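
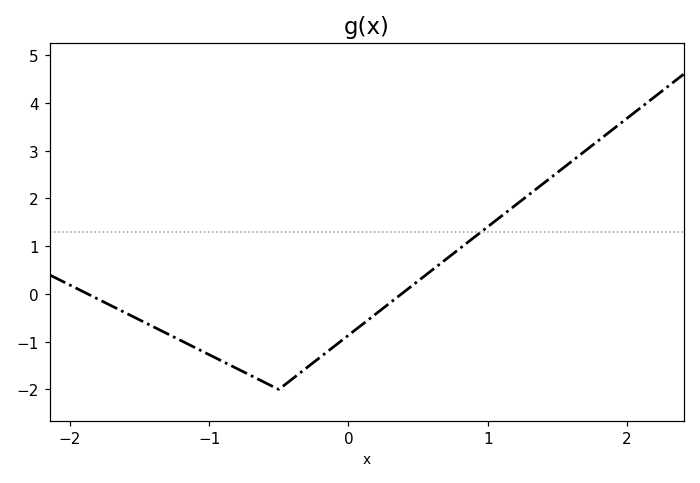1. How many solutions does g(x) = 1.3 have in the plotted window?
1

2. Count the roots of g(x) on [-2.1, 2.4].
2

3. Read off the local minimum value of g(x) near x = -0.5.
-2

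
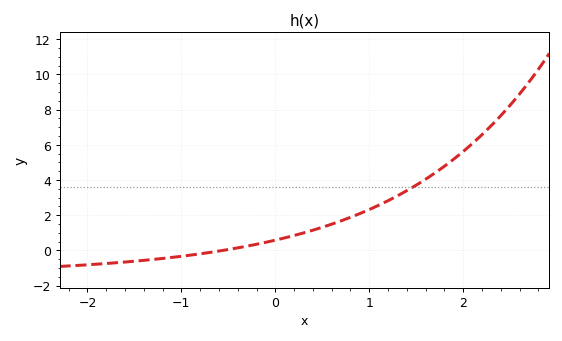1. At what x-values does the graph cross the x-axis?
-0.555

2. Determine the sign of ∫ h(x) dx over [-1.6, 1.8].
positive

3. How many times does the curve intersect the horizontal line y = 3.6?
1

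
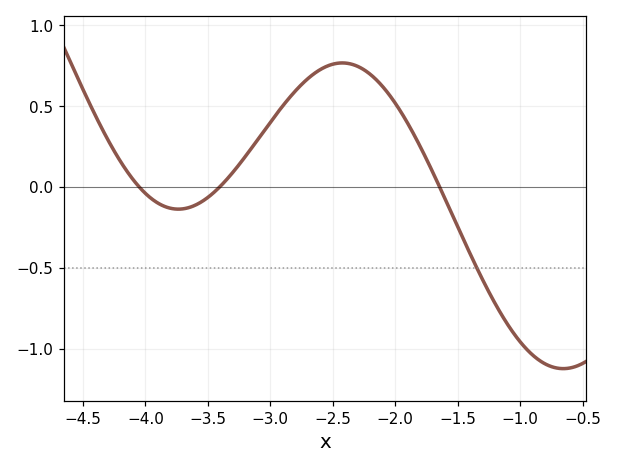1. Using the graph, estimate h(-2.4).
0.75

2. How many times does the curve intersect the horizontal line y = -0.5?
1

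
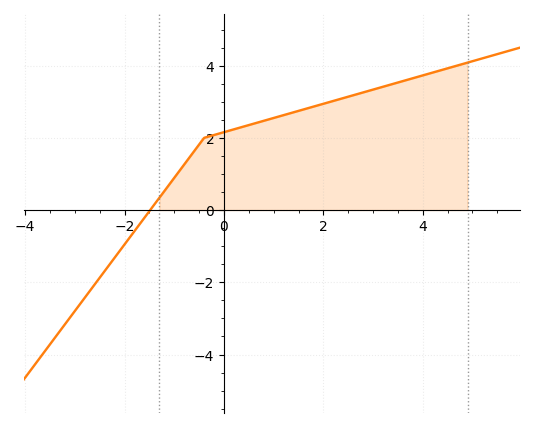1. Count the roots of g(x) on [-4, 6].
1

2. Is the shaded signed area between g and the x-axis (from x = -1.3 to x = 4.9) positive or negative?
positive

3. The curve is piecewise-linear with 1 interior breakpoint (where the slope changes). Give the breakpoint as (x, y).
(-0.4, 2)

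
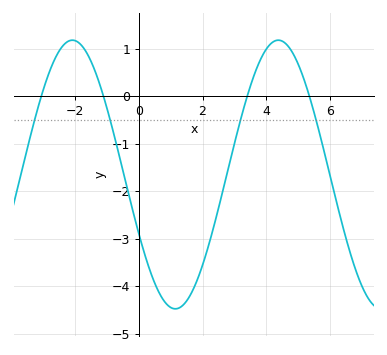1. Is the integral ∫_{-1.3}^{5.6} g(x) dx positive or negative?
negative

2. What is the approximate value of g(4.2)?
1.14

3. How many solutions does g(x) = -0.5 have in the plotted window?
4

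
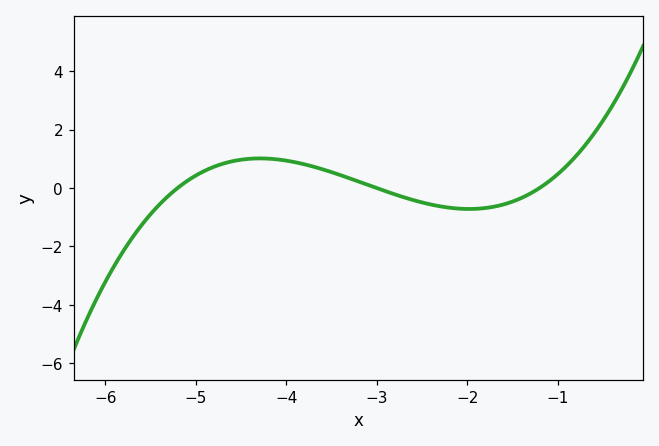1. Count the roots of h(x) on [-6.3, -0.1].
3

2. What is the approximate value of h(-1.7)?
-0.637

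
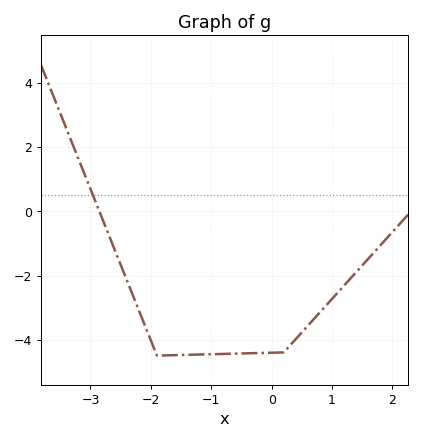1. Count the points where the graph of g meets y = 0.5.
1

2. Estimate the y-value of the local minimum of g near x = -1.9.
-4.5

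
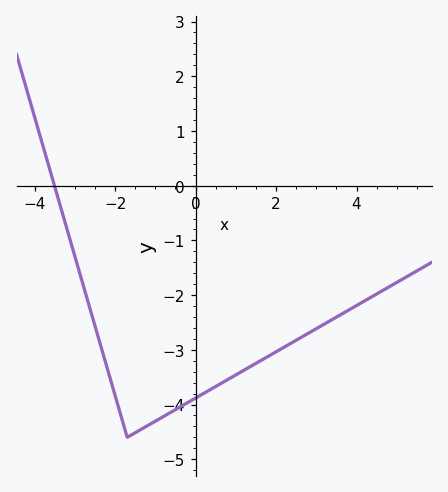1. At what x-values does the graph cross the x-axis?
-3.6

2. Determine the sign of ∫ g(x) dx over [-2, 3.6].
negative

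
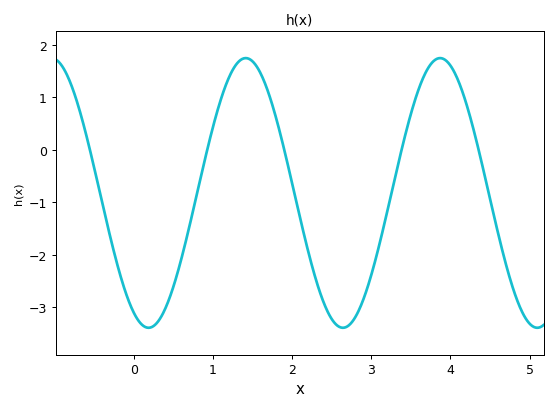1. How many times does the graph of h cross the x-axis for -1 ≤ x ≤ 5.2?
5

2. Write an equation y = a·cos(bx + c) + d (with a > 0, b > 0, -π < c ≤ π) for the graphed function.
y = 2.57cos(2.6x + 2.7) - 0.82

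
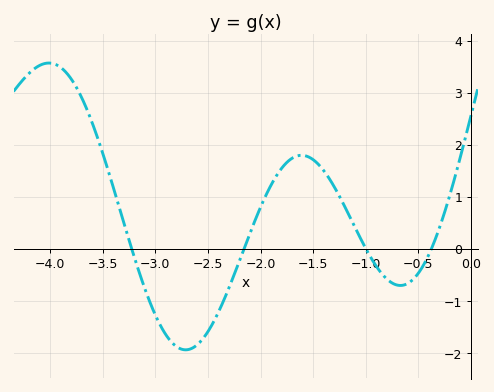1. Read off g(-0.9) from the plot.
-0.3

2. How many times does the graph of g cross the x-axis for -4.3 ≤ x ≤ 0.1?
4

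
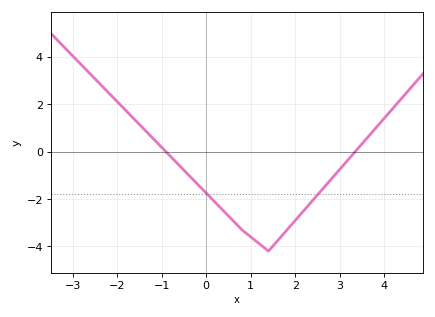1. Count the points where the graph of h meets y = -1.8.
2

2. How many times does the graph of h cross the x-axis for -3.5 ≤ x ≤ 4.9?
2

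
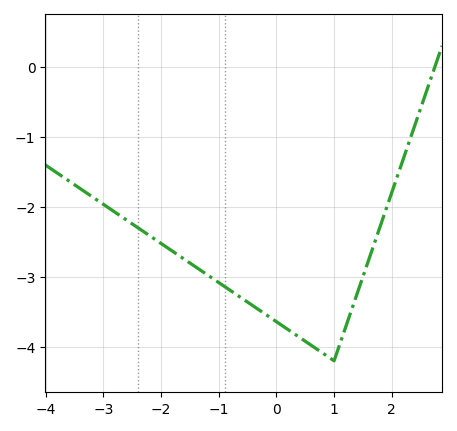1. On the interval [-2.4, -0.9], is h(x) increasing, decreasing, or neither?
decreasing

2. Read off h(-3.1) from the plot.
-1.91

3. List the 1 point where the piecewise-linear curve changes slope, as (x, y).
(1, -4.2)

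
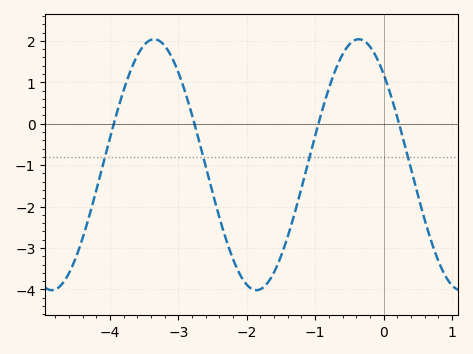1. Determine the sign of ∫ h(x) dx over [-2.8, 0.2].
negative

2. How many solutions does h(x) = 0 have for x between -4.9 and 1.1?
4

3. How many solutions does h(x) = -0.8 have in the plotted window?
4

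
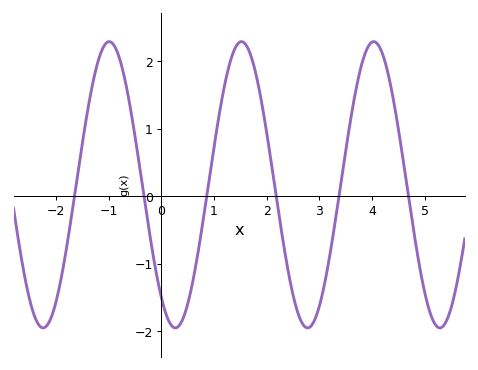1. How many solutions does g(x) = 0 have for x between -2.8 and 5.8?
6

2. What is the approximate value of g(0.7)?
-0.8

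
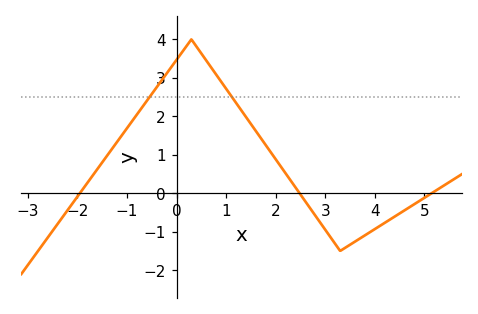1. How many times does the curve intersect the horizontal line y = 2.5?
2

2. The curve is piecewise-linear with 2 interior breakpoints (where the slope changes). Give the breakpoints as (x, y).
(0.3, 4); (3.3, -1.5)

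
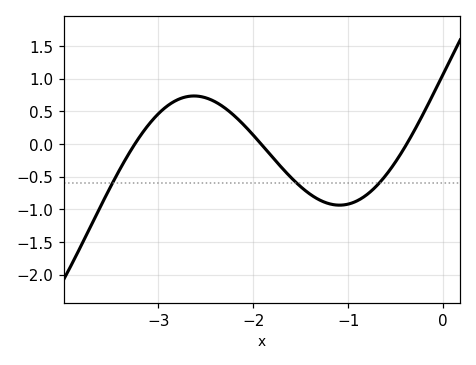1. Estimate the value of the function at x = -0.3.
0.2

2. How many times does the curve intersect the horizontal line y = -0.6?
3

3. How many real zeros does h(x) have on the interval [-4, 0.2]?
3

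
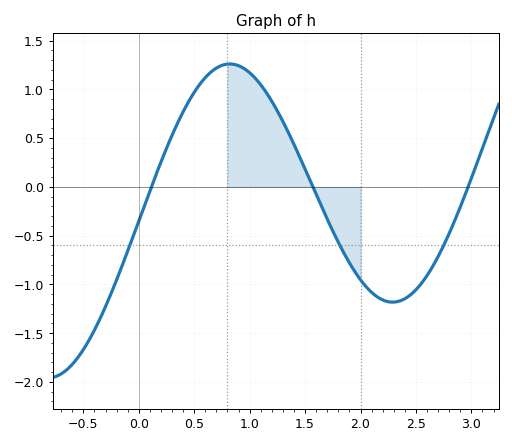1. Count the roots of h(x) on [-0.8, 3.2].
3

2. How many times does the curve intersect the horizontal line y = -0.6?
3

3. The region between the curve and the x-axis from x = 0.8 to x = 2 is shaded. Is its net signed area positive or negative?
positive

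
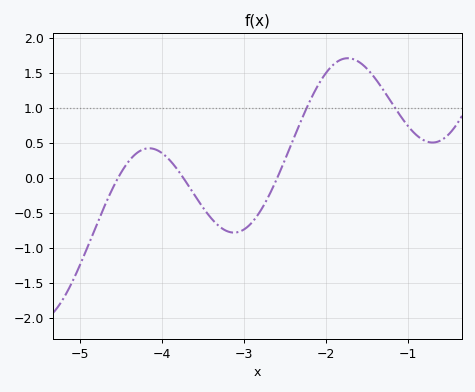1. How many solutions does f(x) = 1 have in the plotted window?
2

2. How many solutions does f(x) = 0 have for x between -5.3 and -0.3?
3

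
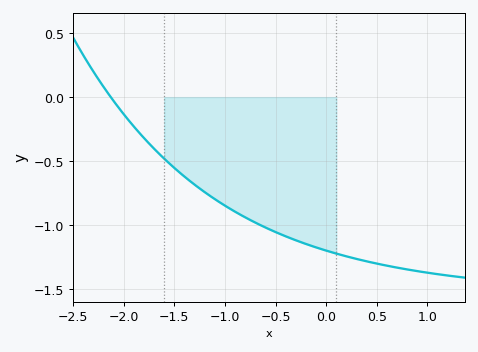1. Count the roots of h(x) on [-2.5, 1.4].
1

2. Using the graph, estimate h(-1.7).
-0.4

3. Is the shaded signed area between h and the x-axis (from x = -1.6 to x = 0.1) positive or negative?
negative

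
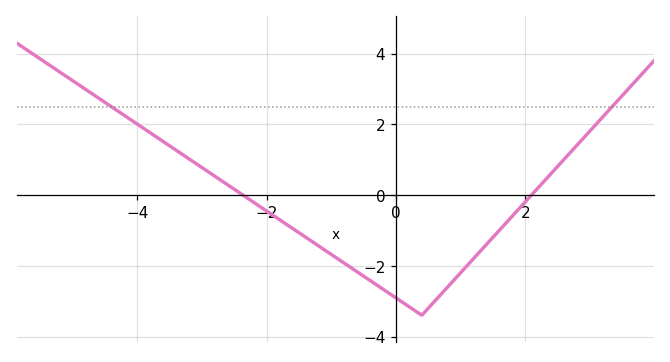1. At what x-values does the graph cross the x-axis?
-2.37, 2.1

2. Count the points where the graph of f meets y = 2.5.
2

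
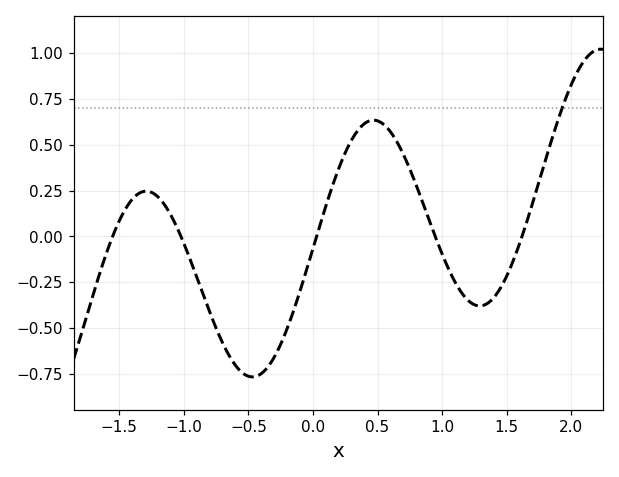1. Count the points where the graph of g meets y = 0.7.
1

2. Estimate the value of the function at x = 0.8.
0.3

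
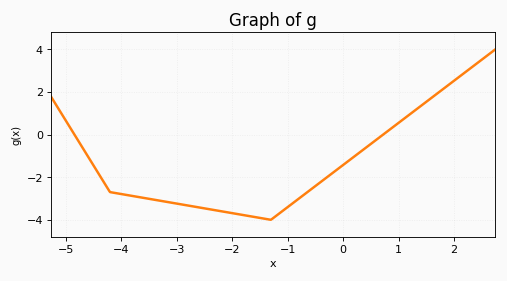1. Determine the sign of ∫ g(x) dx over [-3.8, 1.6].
negative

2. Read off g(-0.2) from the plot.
-1.82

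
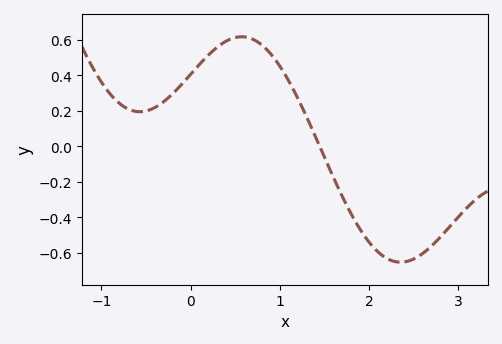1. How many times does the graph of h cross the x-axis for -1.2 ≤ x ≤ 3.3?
1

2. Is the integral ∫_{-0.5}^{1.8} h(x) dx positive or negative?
positive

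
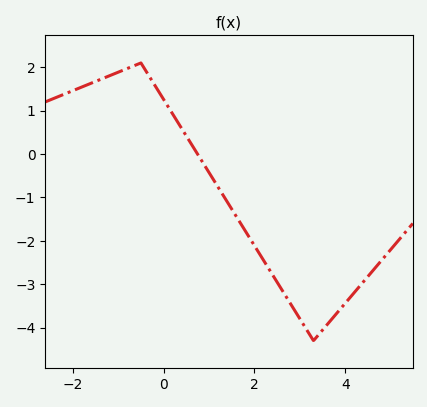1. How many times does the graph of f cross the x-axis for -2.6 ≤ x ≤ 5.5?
1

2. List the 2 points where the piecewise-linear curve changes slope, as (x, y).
(-0.5, 2.1); (3.3, -4.3)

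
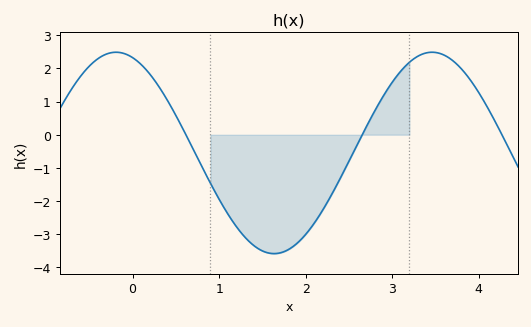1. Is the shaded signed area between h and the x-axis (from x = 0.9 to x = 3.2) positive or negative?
negative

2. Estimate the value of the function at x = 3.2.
2.2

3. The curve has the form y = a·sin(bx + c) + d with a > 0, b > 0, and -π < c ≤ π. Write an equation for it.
y = 3.04sin(1.7x + 1.9) - 0.55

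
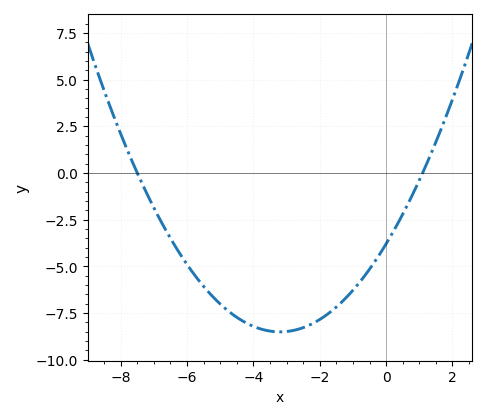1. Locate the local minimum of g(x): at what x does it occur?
-3.2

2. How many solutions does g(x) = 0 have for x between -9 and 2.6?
2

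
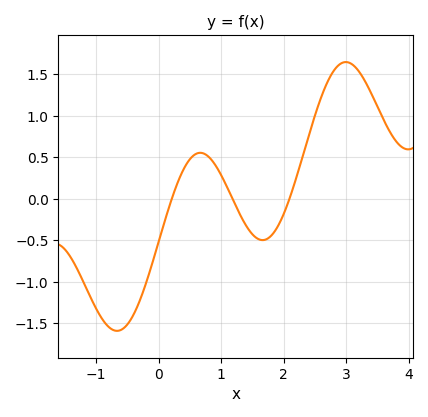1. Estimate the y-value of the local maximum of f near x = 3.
1.65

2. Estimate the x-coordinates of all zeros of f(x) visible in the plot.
0.2, 1.2, 2.1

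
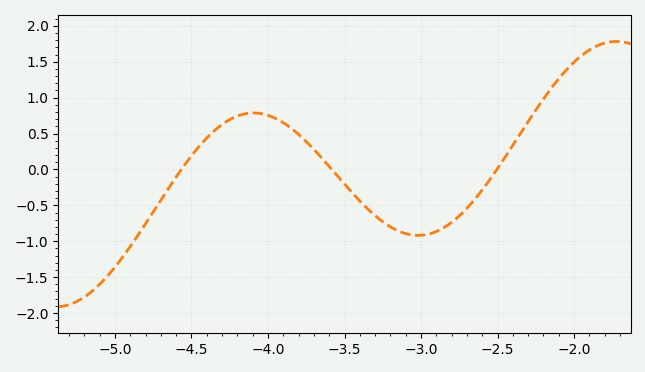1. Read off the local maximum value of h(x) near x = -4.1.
0.787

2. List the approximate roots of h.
-4.57, -3.58, -2.5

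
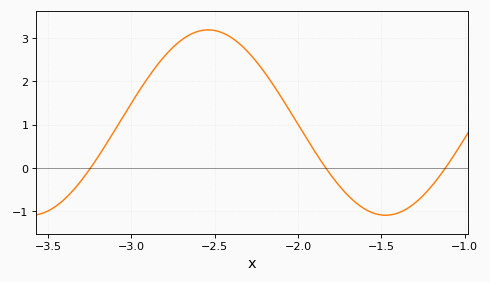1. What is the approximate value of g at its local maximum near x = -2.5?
3.2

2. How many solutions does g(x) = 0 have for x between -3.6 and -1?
3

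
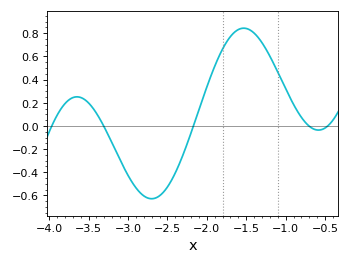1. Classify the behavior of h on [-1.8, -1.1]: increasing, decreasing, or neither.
neither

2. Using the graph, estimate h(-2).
0.34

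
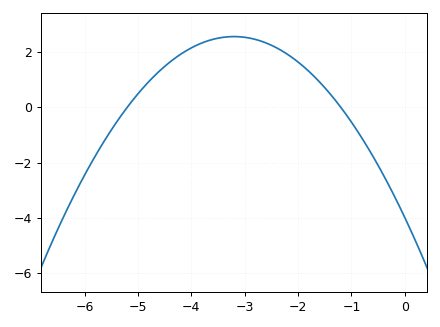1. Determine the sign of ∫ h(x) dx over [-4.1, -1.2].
positive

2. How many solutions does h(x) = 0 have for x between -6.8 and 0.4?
2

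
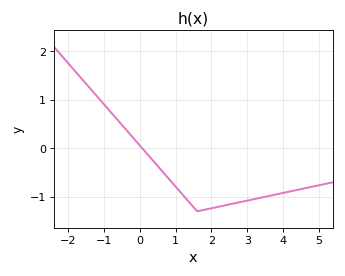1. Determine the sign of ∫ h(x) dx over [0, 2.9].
negative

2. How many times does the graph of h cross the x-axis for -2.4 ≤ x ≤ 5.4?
1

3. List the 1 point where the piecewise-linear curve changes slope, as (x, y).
(1.6, -1.3)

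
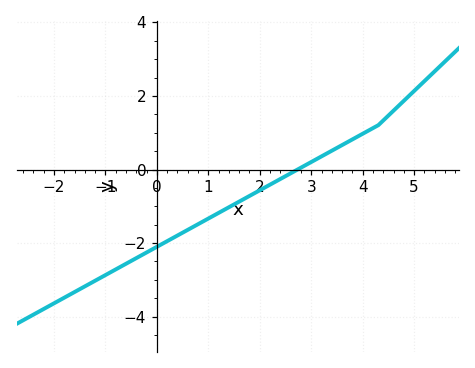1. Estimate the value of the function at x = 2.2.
-0.4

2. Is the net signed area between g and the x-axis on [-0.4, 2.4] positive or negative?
negative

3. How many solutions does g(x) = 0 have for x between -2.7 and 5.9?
1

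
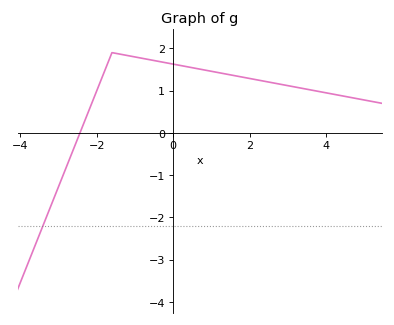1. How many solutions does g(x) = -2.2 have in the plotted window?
1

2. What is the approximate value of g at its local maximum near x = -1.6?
1.9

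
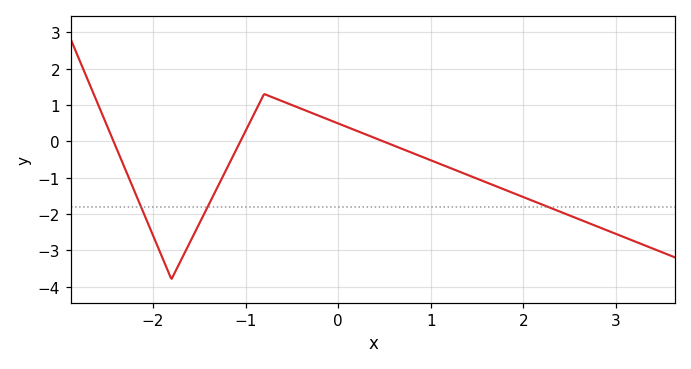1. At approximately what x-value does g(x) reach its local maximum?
-0.798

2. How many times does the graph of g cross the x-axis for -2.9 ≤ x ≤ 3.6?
3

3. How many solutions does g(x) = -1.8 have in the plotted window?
3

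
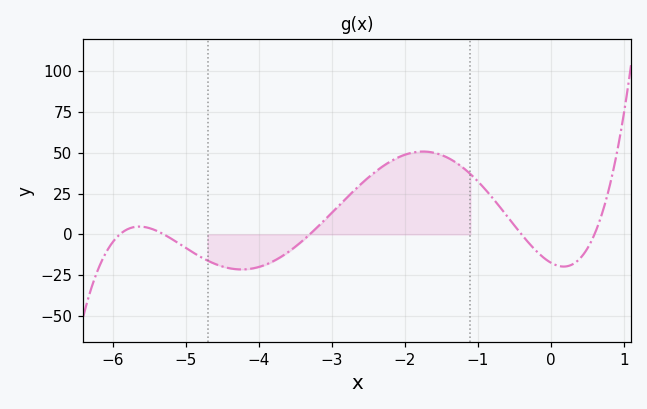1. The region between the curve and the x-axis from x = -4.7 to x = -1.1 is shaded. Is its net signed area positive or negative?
positive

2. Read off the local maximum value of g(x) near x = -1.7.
50.7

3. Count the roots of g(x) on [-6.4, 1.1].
5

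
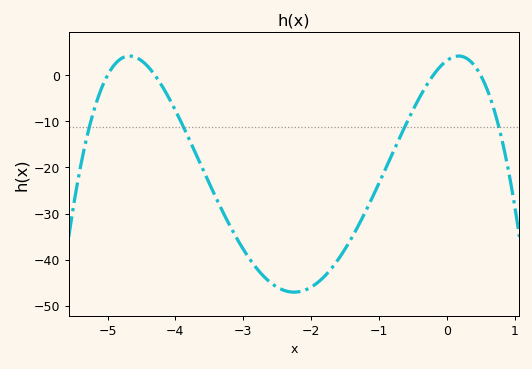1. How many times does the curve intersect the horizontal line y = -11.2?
4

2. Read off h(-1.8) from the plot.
-43.6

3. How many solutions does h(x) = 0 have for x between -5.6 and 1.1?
4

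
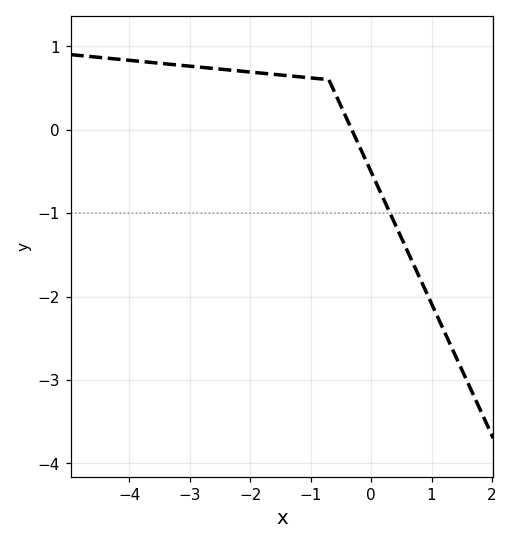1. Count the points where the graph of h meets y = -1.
1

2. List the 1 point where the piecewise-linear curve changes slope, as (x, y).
(-0.7, 0.6)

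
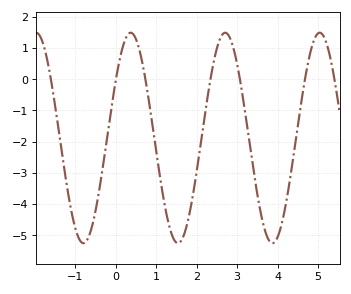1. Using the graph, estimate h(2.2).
-1.2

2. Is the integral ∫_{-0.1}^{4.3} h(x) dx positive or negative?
negative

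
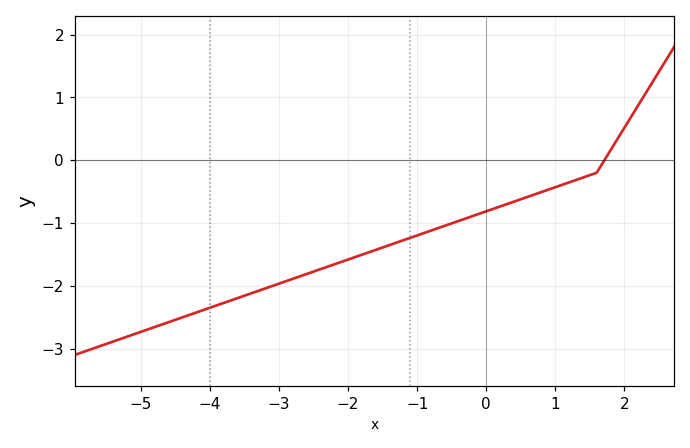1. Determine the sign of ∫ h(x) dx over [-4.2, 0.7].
negative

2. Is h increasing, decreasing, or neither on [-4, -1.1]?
increasing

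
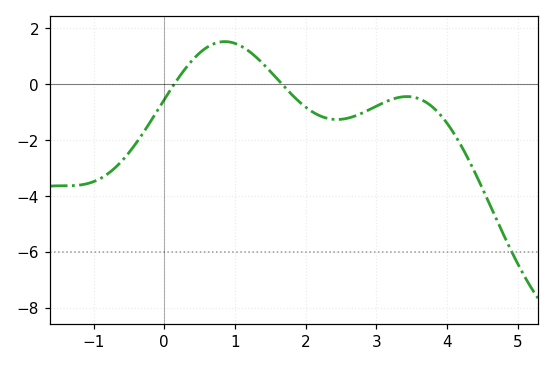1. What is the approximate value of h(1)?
1.4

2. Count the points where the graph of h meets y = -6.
1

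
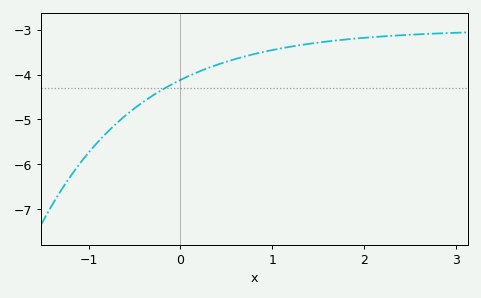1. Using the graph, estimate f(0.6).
-3.65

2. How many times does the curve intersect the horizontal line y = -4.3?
1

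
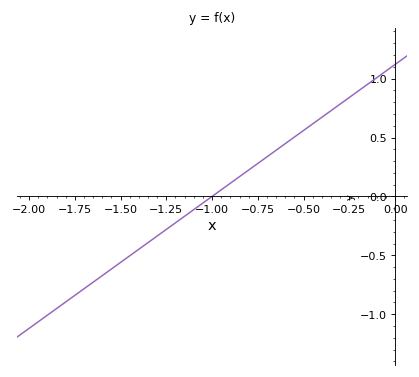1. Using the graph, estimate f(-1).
0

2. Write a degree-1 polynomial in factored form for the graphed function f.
y = 1.12(x + 1)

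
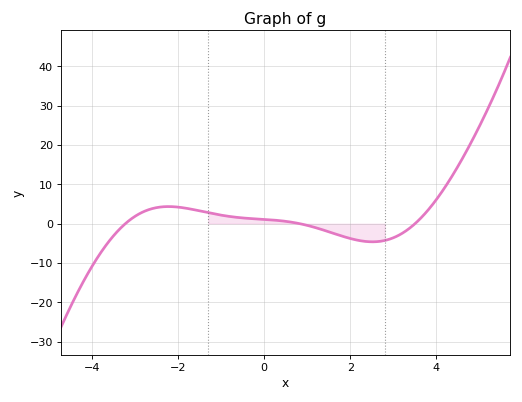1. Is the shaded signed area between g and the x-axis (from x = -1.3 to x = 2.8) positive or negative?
negative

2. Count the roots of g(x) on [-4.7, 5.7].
3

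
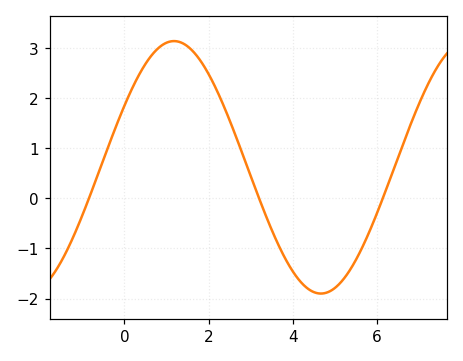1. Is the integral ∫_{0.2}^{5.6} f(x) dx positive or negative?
positive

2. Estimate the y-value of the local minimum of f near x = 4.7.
-1.9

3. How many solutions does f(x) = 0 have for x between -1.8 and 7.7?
3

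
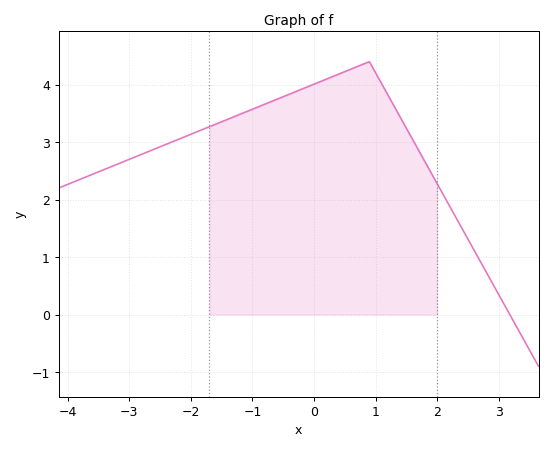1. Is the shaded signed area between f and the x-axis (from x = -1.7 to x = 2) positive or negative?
positive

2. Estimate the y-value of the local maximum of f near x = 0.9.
4.4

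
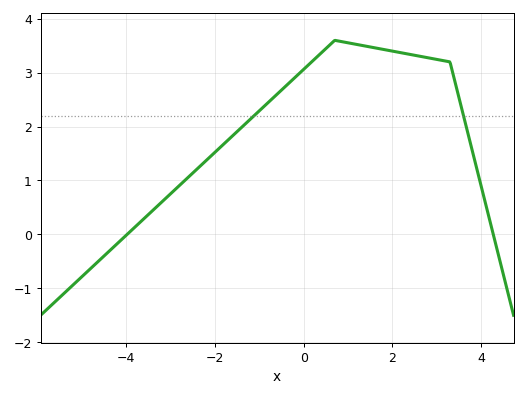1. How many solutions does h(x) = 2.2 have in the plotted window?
2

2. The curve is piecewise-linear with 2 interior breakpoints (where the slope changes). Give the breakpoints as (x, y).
(0.7, 3.6); (3.3, 3.2)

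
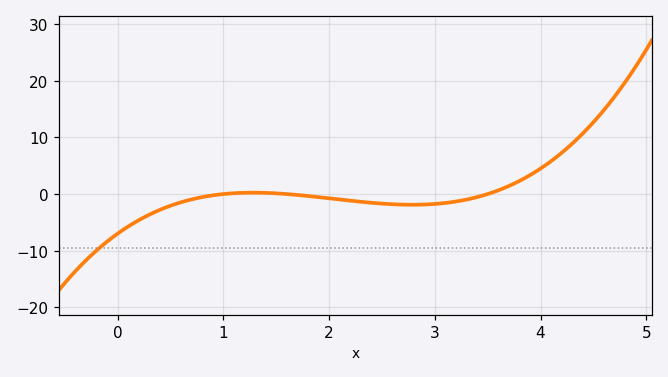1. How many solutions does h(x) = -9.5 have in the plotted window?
1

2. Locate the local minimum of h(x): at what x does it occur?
2.8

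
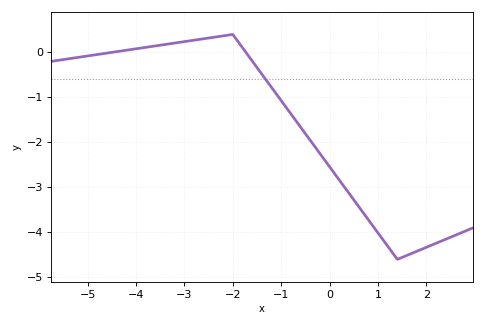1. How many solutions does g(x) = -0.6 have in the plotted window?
1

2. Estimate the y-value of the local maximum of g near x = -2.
0.4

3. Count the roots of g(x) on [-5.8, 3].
2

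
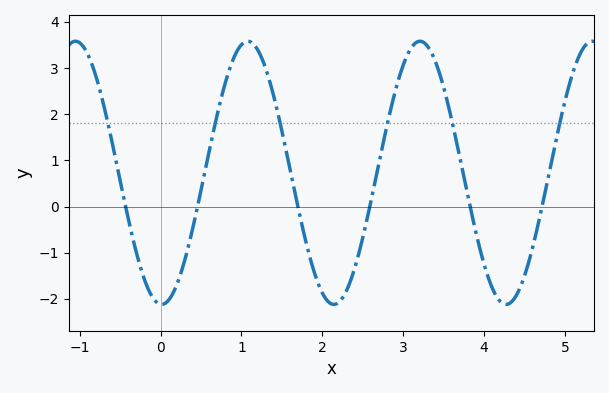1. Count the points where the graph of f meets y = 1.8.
6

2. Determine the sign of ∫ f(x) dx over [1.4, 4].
positive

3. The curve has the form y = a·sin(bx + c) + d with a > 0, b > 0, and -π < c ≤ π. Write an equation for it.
y = 2.85sin(2.95x - 1.61) + 0.73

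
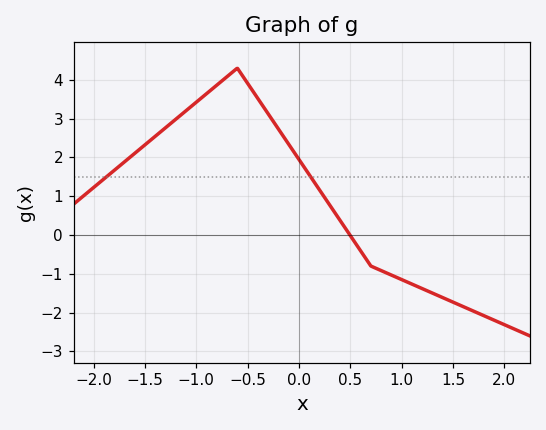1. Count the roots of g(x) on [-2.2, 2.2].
1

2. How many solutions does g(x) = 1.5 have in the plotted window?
2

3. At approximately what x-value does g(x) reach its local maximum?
-0.6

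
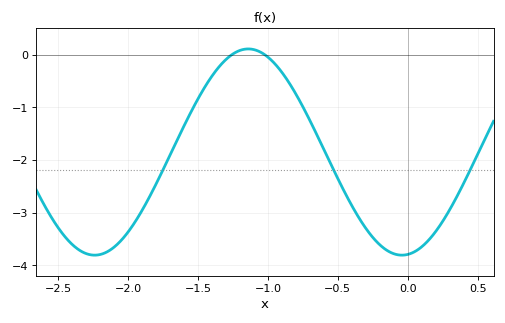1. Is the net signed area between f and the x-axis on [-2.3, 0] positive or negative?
negative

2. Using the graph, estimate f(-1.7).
-1.9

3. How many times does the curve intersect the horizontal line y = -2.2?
3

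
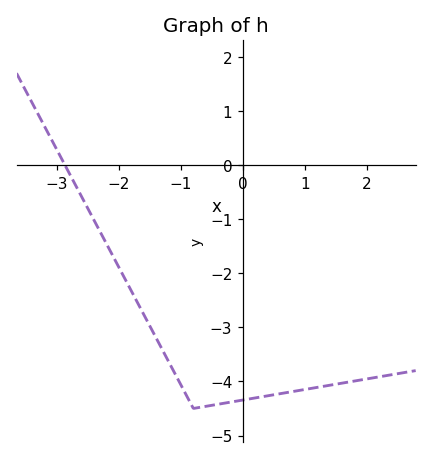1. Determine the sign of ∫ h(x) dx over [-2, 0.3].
negative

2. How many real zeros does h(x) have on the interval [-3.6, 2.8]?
1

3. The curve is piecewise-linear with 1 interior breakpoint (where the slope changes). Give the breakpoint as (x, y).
(-0.8, -4.5)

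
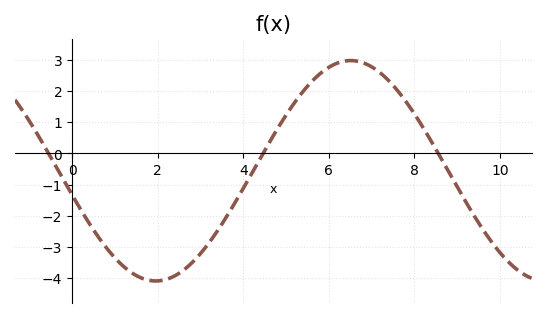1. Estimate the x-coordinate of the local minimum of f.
1.96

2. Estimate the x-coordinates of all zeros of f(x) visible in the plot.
-0.551, 4.46, 8.56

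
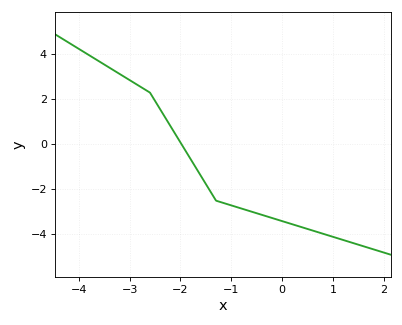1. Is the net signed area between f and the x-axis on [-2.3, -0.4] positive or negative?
negative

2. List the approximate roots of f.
-1.98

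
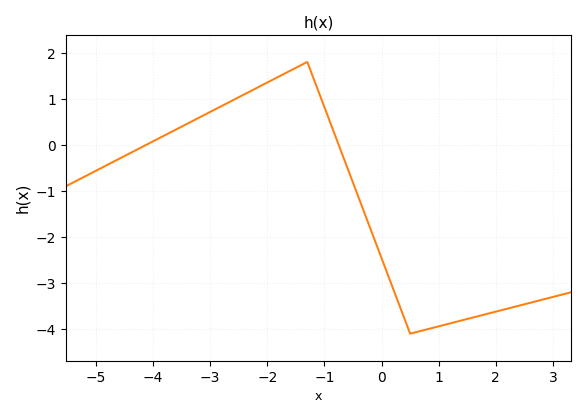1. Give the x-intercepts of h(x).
-4.2, -0.8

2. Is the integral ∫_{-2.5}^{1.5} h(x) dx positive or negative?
negative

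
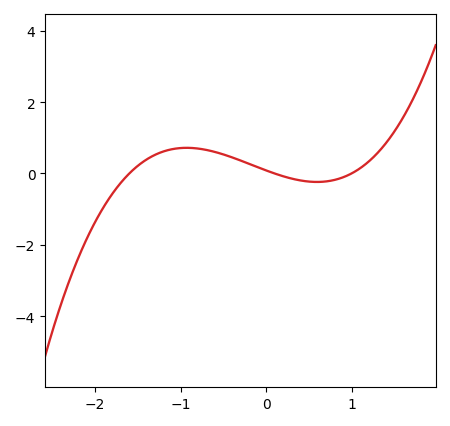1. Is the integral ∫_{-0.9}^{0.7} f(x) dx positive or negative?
positive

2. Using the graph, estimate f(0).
0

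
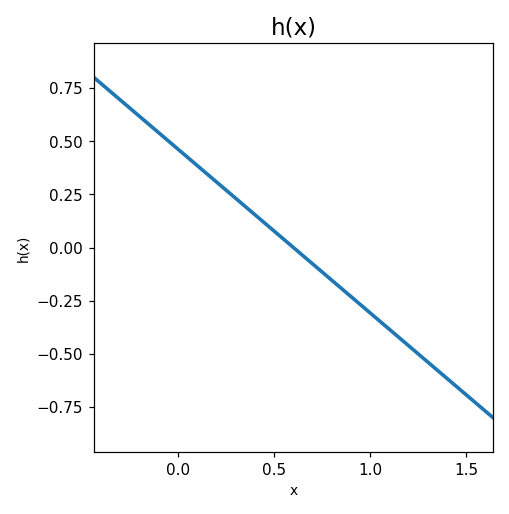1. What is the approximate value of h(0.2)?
0.3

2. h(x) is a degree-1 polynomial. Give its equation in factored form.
y = -0.77(x - 0.6)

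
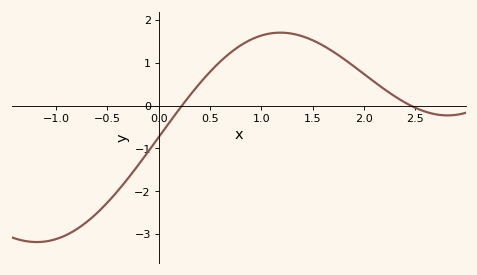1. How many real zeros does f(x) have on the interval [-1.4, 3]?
2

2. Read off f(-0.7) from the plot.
-2.72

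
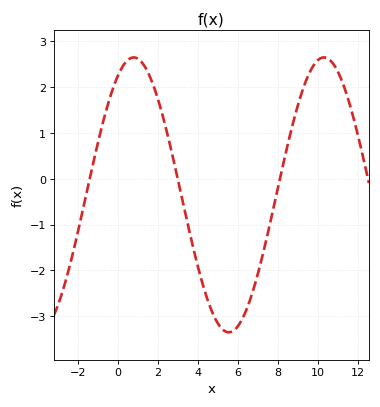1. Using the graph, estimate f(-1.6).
-0.4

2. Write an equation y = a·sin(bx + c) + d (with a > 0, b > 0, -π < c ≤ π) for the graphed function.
y = 3sin(0.66x + 1) - 0.35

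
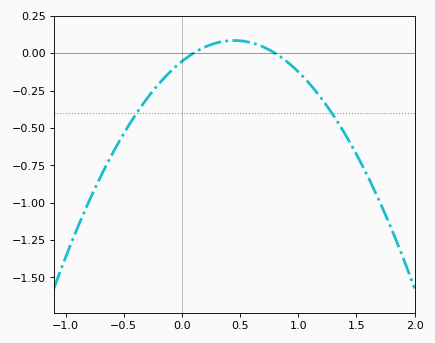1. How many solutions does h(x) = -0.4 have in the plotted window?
2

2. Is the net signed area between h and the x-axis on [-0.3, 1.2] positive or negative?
negative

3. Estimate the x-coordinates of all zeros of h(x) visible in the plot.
0.1, 0.8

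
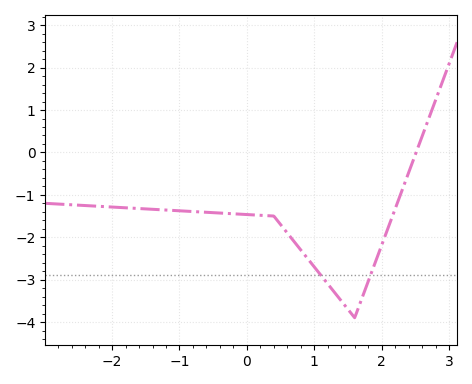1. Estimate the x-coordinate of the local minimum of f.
1.6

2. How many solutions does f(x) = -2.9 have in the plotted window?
2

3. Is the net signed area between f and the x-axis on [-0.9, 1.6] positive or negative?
negative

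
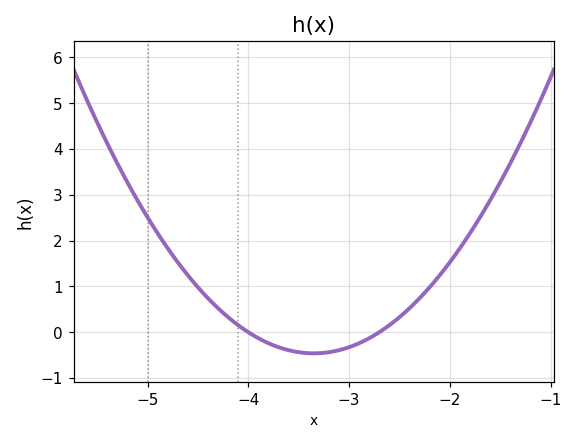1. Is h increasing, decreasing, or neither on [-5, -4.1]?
decreasing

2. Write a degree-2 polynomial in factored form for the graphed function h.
y = 1.09(x + 4)(x + 2.7)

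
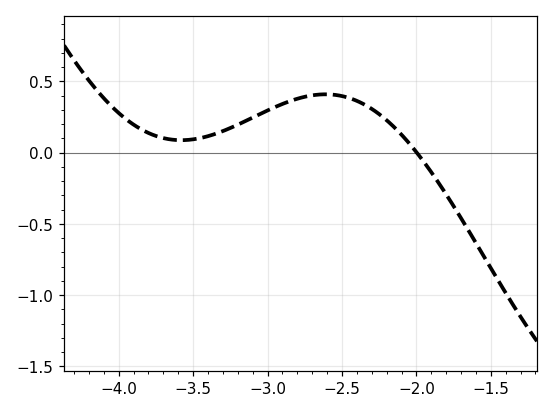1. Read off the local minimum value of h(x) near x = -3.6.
0.088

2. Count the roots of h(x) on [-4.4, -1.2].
1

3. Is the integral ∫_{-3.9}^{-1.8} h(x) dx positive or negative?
positive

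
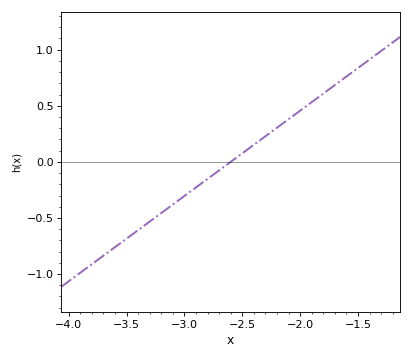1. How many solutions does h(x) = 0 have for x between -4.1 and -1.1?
1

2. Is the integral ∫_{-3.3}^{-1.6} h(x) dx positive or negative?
positive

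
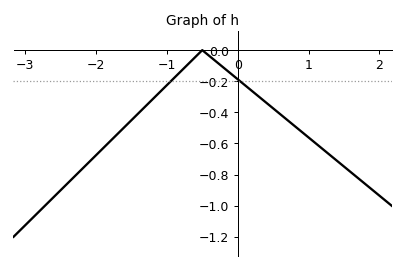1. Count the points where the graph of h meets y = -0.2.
2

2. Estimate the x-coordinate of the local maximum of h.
-0.501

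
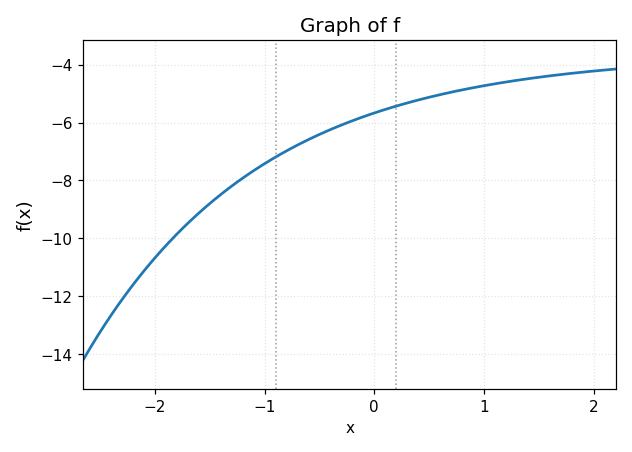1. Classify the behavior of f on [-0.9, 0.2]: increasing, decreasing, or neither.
increasing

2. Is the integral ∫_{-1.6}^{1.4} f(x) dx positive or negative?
negative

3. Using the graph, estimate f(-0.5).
-6.41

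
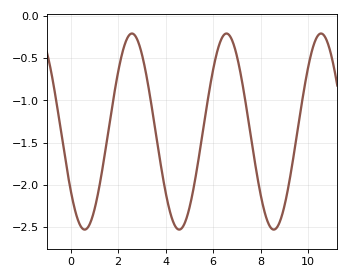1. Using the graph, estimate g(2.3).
-0.324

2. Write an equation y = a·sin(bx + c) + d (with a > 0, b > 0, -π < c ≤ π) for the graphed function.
y = 1.16sin(1.58x - 2.51) - 1.37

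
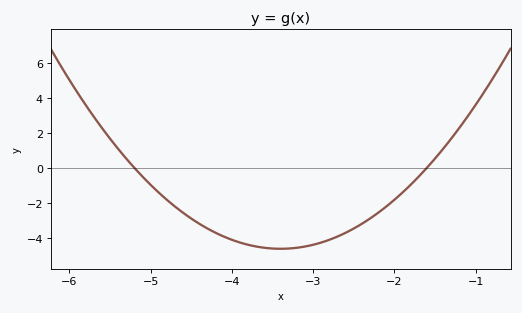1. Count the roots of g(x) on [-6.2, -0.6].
2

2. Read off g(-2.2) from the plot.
-2.6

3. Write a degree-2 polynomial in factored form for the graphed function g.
y = 1.43(x + 5.2)(x + 1.6)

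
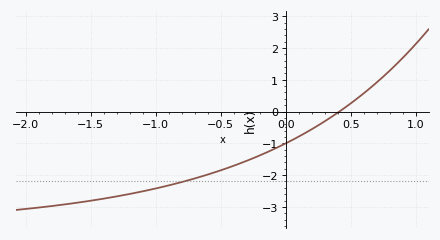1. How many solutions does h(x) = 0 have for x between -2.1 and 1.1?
1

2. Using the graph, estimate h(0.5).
0.3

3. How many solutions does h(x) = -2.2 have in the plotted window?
1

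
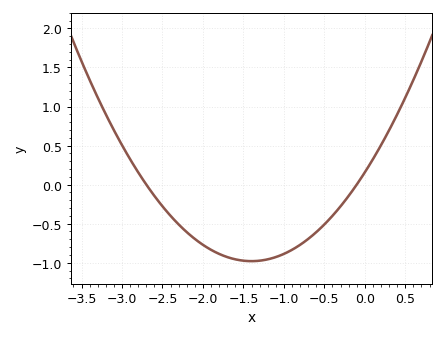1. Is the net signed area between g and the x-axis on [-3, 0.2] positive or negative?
negative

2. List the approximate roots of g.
-2.7, -0.1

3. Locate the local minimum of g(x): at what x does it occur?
-1.4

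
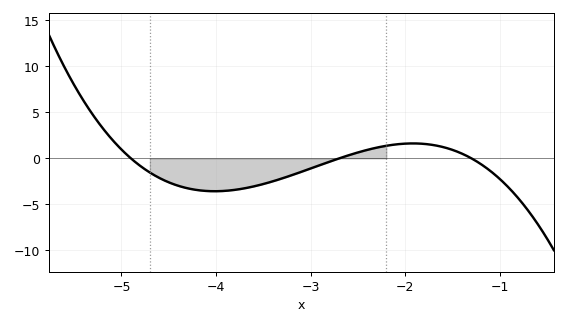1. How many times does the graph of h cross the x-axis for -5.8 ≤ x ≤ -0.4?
3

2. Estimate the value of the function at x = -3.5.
-2.78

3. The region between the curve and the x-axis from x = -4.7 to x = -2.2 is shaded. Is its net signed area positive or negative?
negative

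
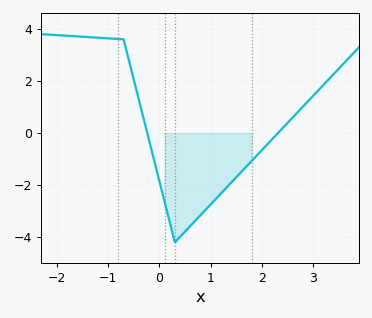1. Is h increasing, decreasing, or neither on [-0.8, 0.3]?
decreasing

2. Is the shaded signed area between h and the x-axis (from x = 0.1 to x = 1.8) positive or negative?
negative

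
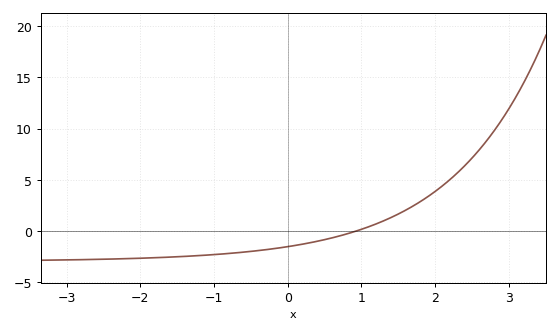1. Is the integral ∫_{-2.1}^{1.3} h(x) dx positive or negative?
negative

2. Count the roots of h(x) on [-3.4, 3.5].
1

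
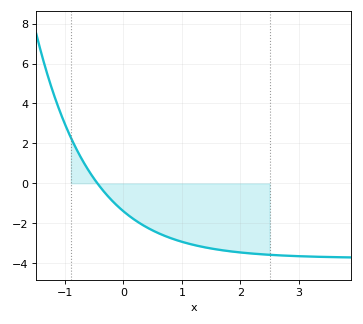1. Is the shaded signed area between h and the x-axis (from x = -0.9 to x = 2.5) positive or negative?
negative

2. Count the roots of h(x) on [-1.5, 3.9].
1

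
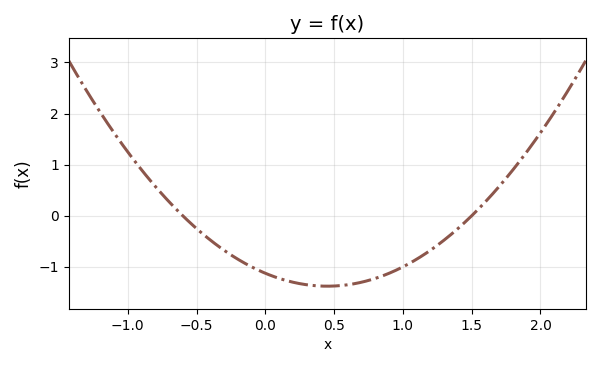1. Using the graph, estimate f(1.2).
-0.7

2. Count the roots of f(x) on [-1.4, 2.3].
2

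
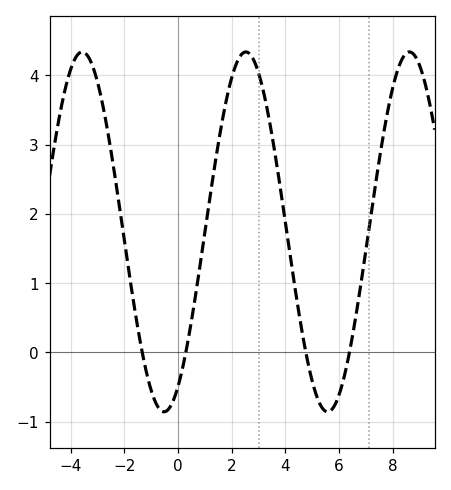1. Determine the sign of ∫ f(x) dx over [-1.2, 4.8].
positive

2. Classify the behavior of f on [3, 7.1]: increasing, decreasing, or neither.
neither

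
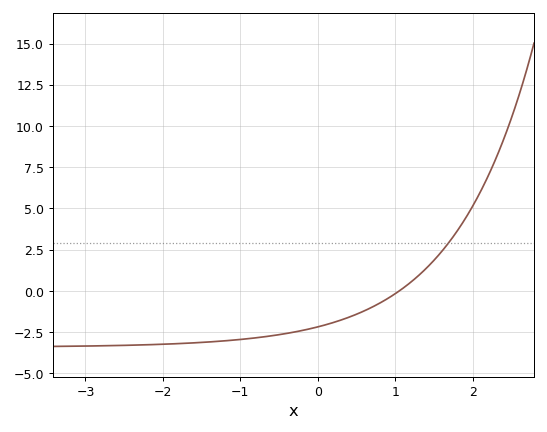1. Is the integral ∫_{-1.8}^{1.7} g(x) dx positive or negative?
negative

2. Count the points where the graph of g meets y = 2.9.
1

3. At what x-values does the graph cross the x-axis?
1.05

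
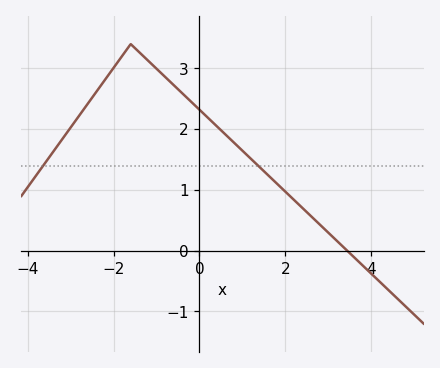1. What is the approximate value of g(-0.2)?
2.46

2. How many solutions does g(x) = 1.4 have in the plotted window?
2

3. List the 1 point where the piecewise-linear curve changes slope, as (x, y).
(-1.6, 3.4)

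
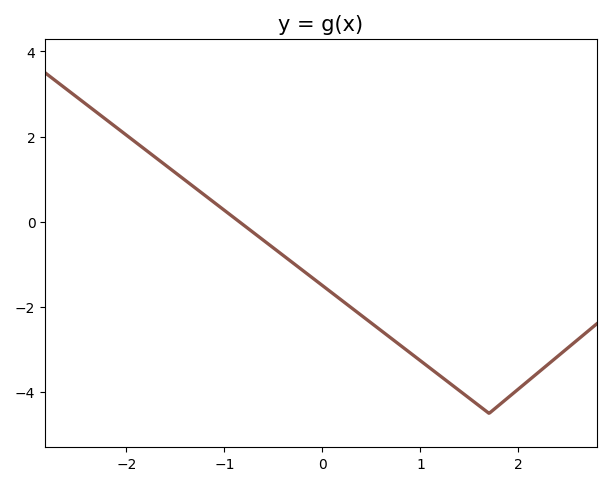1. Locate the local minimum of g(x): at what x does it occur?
1.7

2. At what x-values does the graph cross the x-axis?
-0.848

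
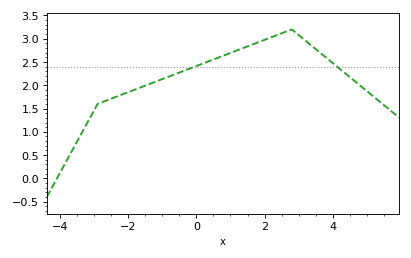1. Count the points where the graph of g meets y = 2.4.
2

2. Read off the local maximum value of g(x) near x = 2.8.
3.2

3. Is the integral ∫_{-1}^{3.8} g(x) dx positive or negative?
positive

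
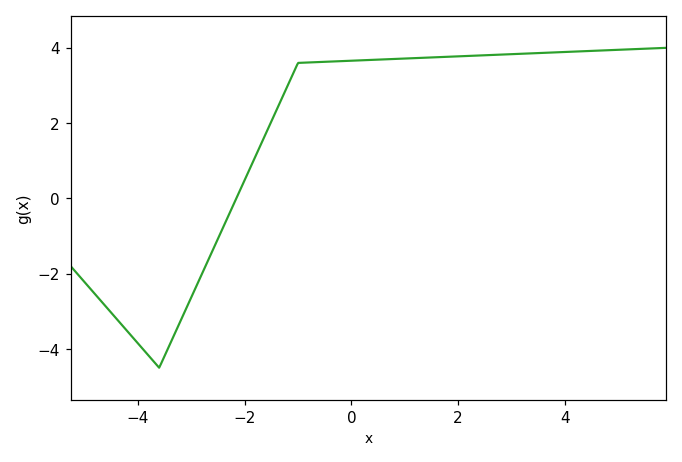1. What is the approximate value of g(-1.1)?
3.2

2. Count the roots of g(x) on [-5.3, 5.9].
1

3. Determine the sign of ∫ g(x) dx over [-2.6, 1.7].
positive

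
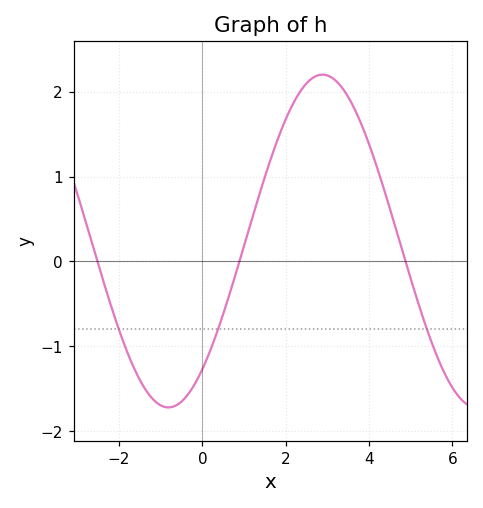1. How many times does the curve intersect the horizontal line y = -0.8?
3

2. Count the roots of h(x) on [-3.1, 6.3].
3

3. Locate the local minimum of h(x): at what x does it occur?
-0.8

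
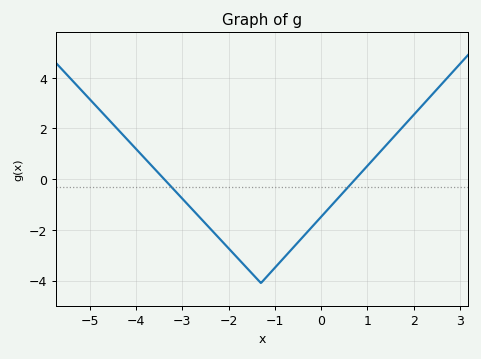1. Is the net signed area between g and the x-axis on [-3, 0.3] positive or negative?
negative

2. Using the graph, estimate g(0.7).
0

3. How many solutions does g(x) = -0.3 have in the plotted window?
2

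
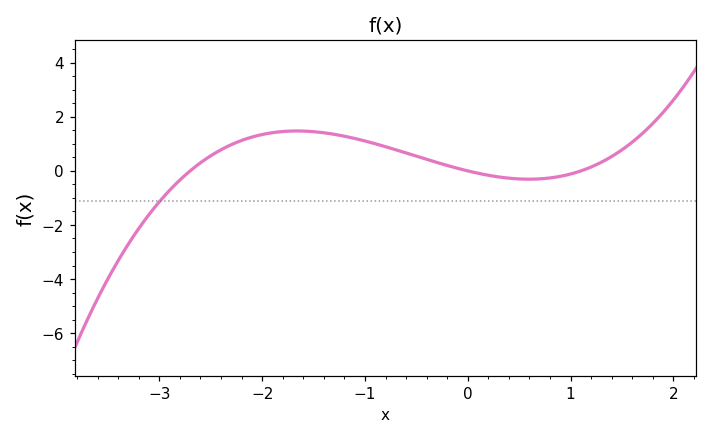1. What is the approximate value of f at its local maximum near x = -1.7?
1.4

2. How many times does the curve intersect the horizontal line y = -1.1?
1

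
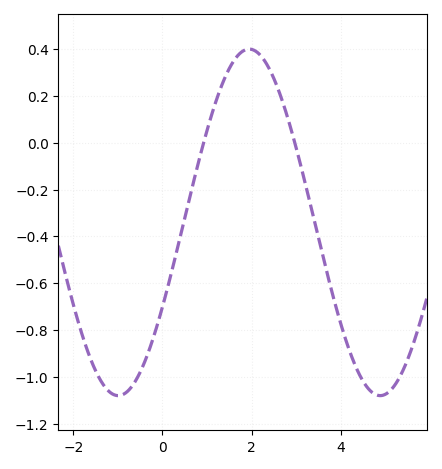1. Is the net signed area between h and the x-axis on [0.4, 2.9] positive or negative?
positive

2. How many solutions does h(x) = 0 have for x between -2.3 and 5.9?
2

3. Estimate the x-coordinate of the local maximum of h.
1.94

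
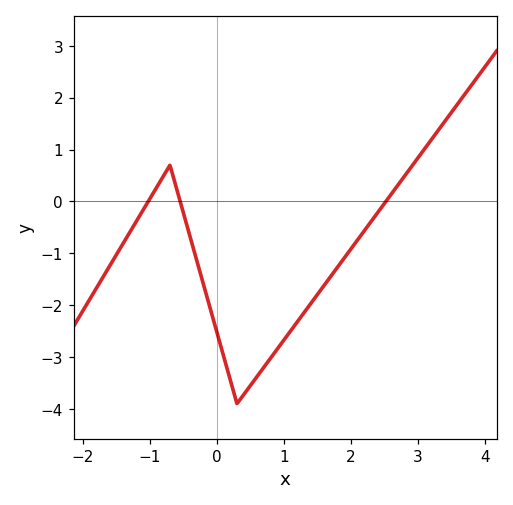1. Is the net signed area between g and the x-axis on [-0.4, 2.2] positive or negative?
negative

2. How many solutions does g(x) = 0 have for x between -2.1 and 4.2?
3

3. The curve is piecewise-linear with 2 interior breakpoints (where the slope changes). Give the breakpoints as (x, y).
(-0.7, 0.7); (0.3, -3.9)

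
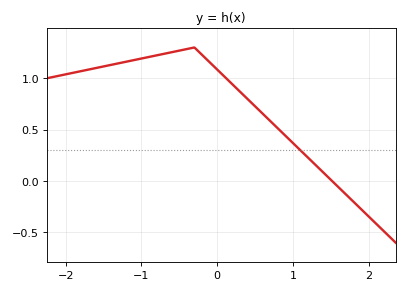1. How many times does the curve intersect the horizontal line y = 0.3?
1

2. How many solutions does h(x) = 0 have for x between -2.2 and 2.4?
1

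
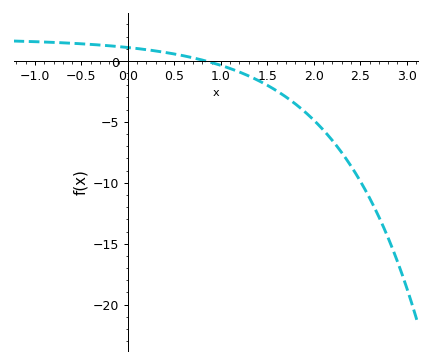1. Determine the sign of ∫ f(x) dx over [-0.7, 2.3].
negative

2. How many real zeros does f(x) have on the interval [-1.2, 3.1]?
1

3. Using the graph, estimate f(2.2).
-6.53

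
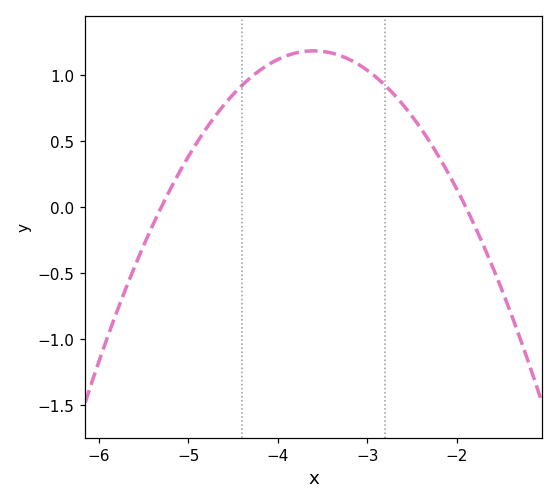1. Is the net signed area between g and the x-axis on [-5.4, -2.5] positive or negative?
positive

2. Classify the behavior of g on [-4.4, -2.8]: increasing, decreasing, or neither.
neither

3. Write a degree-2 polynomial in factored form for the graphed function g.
y = -0.41(x + 5.3)(x + 1.9)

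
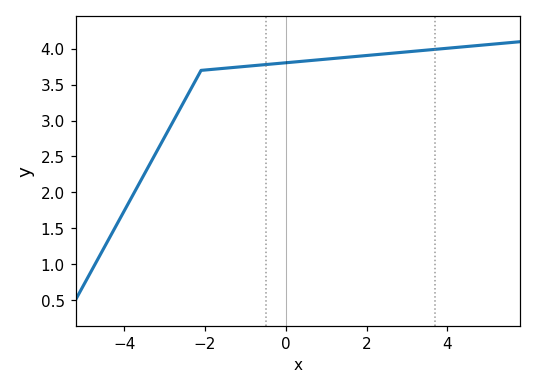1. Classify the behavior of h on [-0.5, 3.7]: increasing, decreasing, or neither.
increasing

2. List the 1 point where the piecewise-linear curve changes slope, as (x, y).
(-2.1, 3.7)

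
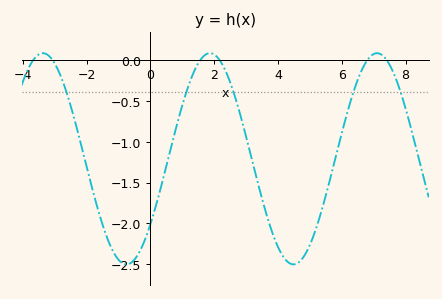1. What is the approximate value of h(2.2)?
-0.021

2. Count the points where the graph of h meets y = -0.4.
5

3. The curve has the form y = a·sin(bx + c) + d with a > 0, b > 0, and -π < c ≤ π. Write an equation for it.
y = 1.29sin(1.2x - 0.672) - 1.21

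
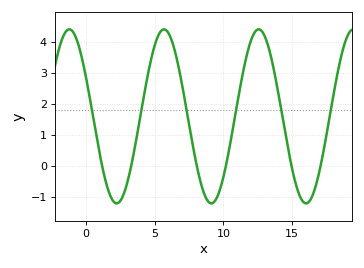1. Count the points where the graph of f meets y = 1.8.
6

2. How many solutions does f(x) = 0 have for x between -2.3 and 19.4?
6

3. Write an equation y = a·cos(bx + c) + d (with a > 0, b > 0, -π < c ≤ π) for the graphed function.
y = 2.82cos(0.91x + 1.12) + 1.6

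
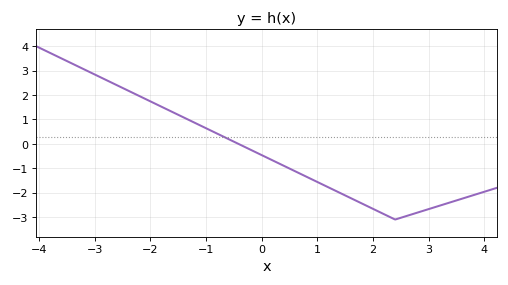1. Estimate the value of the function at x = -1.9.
1.6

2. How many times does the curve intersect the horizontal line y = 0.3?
1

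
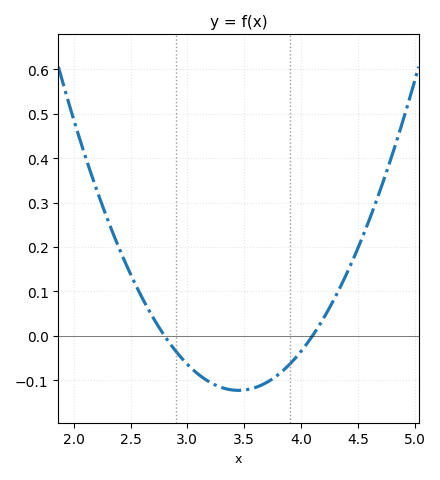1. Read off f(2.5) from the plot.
0.14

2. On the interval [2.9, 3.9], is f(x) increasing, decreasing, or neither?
neither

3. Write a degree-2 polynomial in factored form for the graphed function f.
y = 0.29(x - 2.8)(x - 4.1)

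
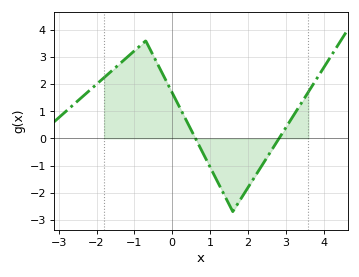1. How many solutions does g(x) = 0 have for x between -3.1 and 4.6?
2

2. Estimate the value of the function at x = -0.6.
3.33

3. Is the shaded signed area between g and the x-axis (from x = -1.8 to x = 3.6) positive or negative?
positive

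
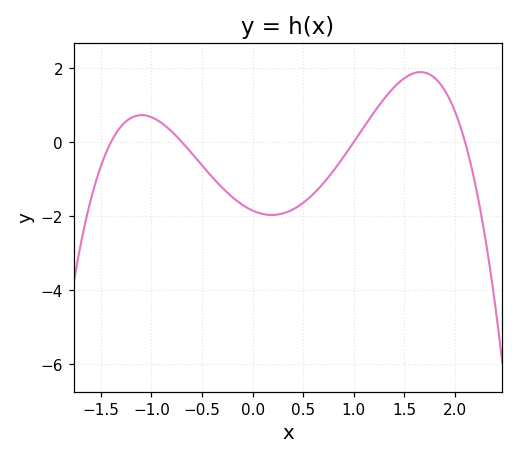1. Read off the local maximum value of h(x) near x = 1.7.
1.89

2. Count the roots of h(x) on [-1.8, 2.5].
4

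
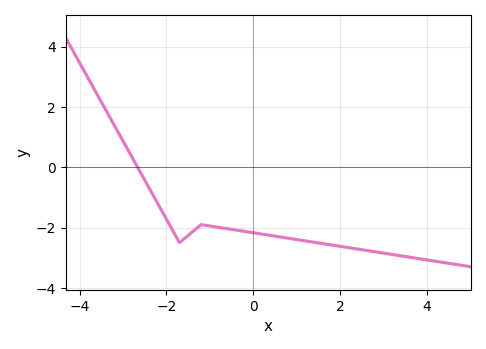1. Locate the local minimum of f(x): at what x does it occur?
-1.7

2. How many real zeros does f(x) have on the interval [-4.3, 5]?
1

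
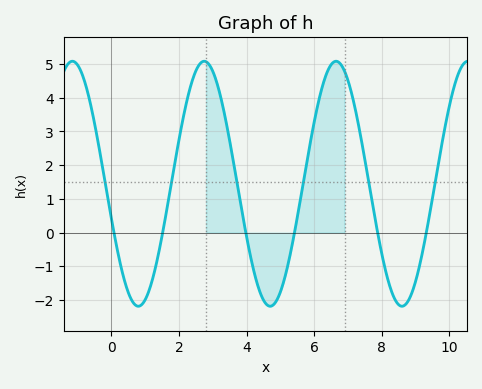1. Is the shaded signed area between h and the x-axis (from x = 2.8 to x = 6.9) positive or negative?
positive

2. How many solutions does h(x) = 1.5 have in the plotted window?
6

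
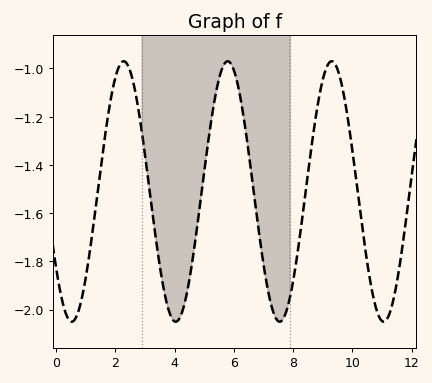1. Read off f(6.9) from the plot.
-1.73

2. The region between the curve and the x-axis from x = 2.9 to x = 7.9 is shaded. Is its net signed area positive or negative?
negative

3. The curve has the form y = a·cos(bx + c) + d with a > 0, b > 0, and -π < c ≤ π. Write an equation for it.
y = 0.54cos(1.79x + 2.2) - 1.51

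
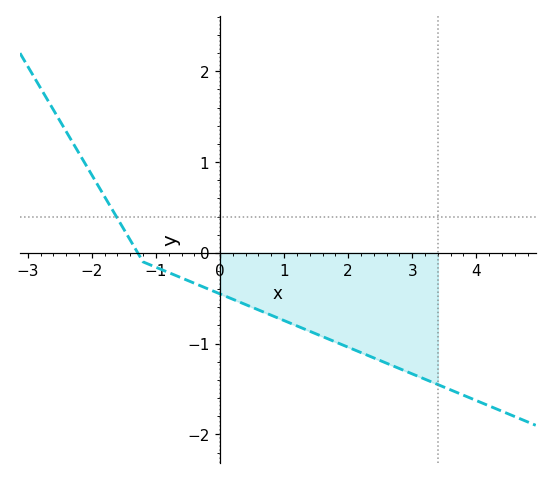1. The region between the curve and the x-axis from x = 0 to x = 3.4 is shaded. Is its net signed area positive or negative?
negative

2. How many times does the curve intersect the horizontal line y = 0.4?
1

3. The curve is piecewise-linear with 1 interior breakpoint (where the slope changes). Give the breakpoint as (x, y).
(-1.2, -0.1)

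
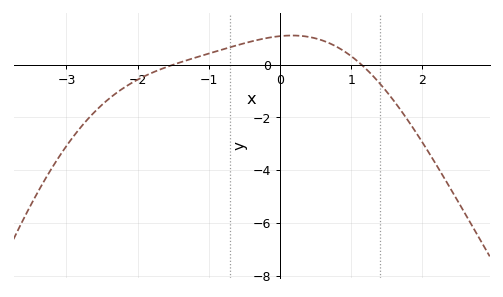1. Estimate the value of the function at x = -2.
-0.567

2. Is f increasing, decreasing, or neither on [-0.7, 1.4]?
neither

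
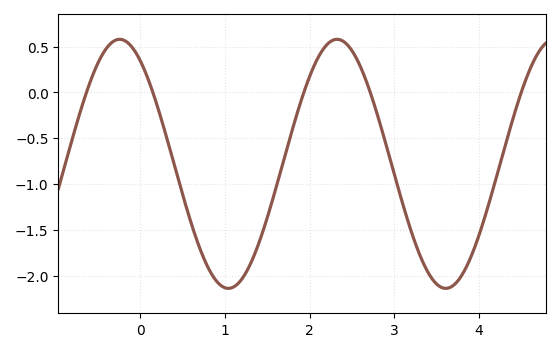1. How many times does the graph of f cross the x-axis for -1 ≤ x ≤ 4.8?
5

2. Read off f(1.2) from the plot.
-2.04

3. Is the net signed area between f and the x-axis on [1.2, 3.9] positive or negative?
negative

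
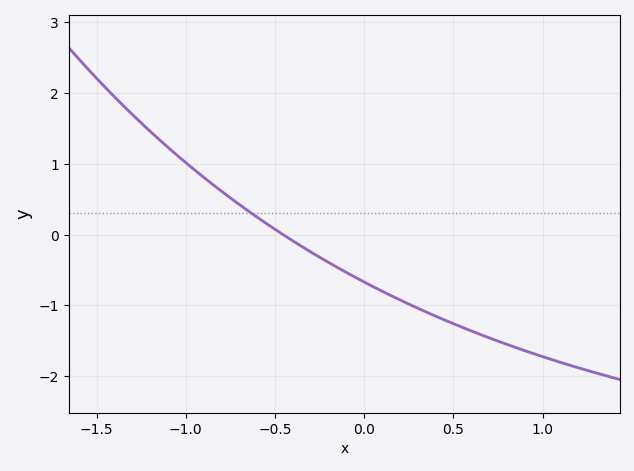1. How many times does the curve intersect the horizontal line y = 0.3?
1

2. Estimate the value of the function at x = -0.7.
0.4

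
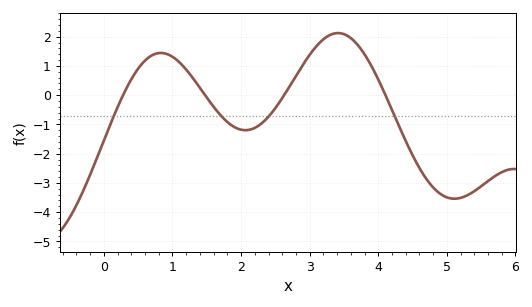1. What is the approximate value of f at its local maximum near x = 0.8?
1.4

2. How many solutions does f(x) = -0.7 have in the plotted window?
4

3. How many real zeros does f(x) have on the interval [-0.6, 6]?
4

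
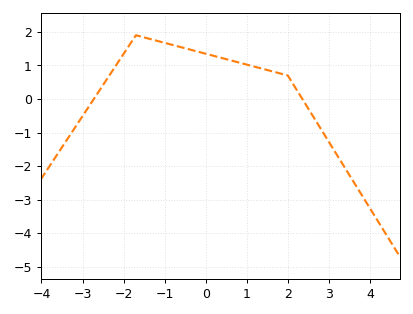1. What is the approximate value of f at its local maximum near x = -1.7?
1.9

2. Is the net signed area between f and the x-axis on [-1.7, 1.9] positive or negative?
positive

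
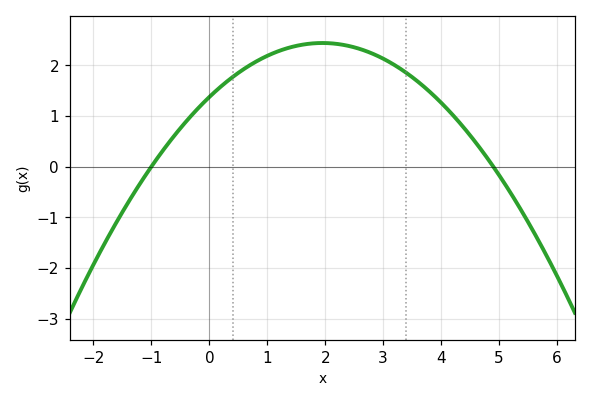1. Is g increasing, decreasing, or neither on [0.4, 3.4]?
neither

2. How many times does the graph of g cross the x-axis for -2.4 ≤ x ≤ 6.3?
2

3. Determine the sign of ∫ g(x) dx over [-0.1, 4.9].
positive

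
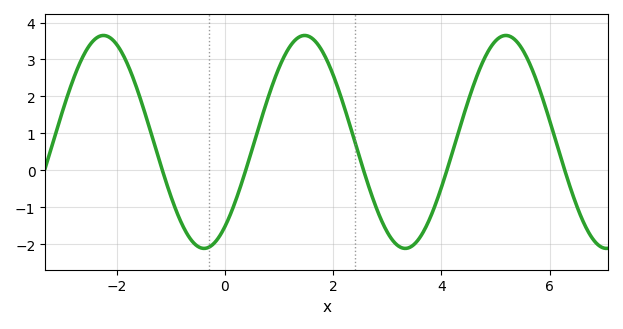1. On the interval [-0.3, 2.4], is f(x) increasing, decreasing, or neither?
neither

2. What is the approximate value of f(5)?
3.5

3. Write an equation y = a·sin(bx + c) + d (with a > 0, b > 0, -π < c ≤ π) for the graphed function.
y = 2.88sin(1.69x - 0.92) + 0.77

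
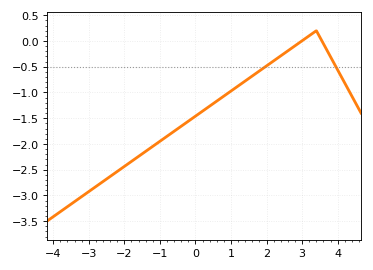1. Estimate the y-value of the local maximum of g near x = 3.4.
0.2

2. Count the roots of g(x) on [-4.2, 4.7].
2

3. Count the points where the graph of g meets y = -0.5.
2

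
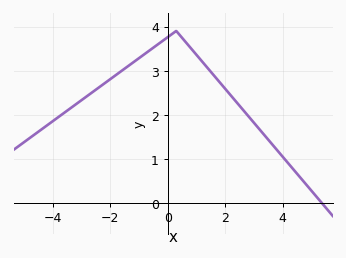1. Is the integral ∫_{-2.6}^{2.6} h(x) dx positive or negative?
positive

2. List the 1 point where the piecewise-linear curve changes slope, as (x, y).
(0.3, 3.9)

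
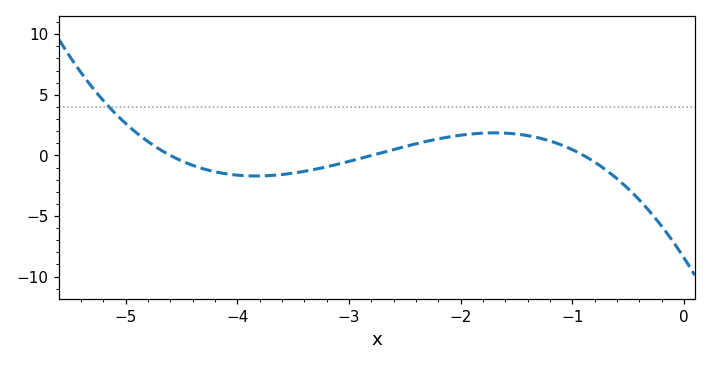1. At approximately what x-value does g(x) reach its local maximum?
-1.7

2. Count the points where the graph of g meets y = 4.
1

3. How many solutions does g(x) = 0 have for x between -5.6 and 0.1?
3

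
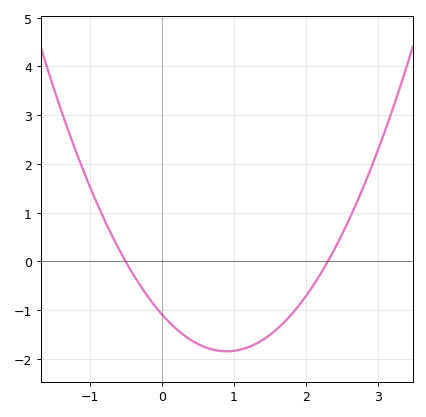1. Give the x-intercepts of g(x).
-0.5, 2.3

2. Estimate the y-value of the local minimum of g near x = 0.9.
-1.8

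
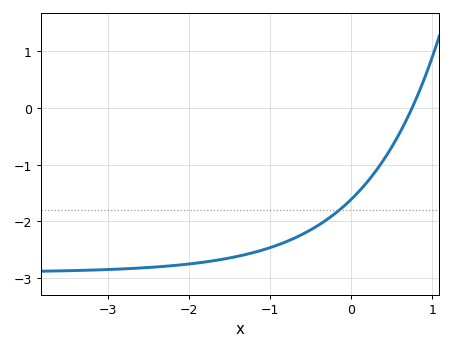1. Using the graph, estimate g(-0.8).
-2.36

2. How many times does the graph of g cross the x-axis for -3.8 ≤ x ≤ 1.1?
1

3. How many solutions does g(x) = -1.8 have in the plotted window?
1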